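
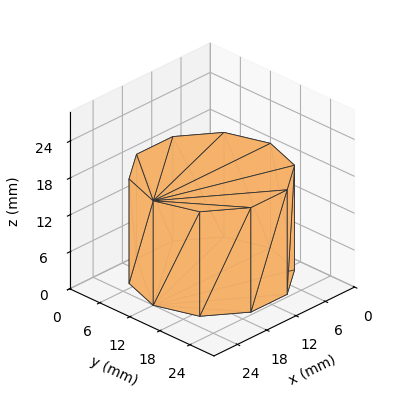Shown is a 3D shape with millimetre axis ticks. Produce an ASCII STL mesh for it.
Reading the render: the shape is a regular 10-sided prism (a cylinder approximated with 10 flat sides), circumscribed radius ≈ 12 mm, height ≈ 17 mm (dimensions read to the nearest mm from the axis ticks). For the STL, each face is triangulated and given an outward normal.

solid part
  facet normal 0.0000 0.0000 -1.0000
    outer loop
      vertex 15.708 23.413 0.000
      vertex 21.708 19.053 0.000
      vertex 24.000 12.000 0.000
    endloop
  endfacet
  facet normal 0.0000 0.0000 -1.0000
    outer loop
      vertex 8.292 23.413 0.000
      vertex 15.708 23.413 0.000
      vertex 24.000 12.000 0.000
    endloop
  endfacet
  facet normal 0.0000 0.0000 -1.0000
    outer loop
      vertex 2.292 19.053 0.000
      vertex 8.292 23.413 0.000
      vertex 24.000 12.000 0.000
    endloop
  endfacet
  facet normal 0.0000 0.0000 -1.0000
    outer loop
      vertex 0.000 12.000 0.000
      vertex 2.292 19.053 0.000
      vertex 24.000 12.000 0.000
    endloop
  endfacet
  facet normal 0.0000 0.0000 -1.0000
    outer loop
      vertex 2.292 4.947 0.000
      vertex 0.000 12.000 0.000
      vertex 24.000 12.000 0.000
    endloop
  endfacet
  facet normal 0.0000 0.0000 -1.0000
    outer loop
      vertex 8.292 0.587 0.000
      vertex 2.292 4.947 0.000
      vertex 24.000 12.000 0.000
    endloop
  endfacet
  facet normal 0.0000 0.0000 -1.0000
    outer loop
      vertex 15.708 0.587 0.000
      vertex 8.292 0.587 0.000
      vertex 24.000 12.000 0.000
    endloop
  endfacet
  facet normal 0.0000 0.0000 -1.0000
    outer loop
      vertex 21.708 4.947 0.000
      vertex 15.708 0.587 0.000
      vertex 24.000 12.000 0.000
    endloop
  endfacet
  facet normal 0.0000 0.0000 1.0000
    outer loop
      vertex 24.000 12.000 17.000
      vertex 21.708 19.053 17.000
      vertex 15.708 23.413 17.000
    endloop
  endfacet
  facet normal 0.0000 0.0000 1.0000
    outer loop
      vertex 24.000 12.000 17.000
      vertex 15.708 23.413 17.000
      vertex 8.292 23.413 17.000
    endloop
  endfacet
  facet normal 0.0000 0.0000 1.0000
    outer loop
      vertex 24.000 12.000 17.000
      vertex 8.292 23.413 17.000
      vertex 2.292 19.053 17.000
    endloop
  endfacet
  facet normal 0.0000 0.0000 1.0000
    outer loop
      vertex 24.000 12.000 17.000
      vertex 2.292 19.053 17.000
      vertex 0.000 12.000 17.000
    endloop
  endfacet
  facet normal 0.0000 0.0000 1.0000
    outer loop
      vertex 24.000 12.000 17.000
      vertex 0.000 12.000 17.000
      vertex 2.292 4.947 17.000
    endloop
  endfacet
  facet normal 0.0000 0.0000 1.0000
    outer loop
      vertex 24.000 12.000 17.000
      vertex 2.292 4.947 17.000
      vertex 8.292 0.587 17.000
    endloop
  endfacet
  facet normal 0.0000 0.0000 1.0000
    outer loop
      vertex 24.000 12.000 17.000
      vertex 8.292 0.587 17.000
      vertex 15.708 0.587 17.000
    endloop
  endfacet
  facet normal 0.0000 0.0000 1.0000
    outer loop
      vertex 24.000 12.000 17.000
      vertex 15.708 0.587 17.000
      vertex 21.708 4.947 17.000
    endloop
  endfacet
  facet normal 0.9510 0.3091 0.0000
    outer loop
      vertex 24.000 12.000 0.000
      vertex 21.708 19.053 0.000
      vertex 21.708 19.053 17.000
    endloop
  endfacet
  facet normal 0.9510 0.3091 0.0000
    outer loop
      vertex 24.000 12.000 0.000
      vertex 21.708 19.053 17.000
      vertex 24.000 12.000 17.000
    endloop
  endfacet
  facet normal 0.5879 0.8090 0.0000
    outer loop
      vertex 21.708 19.053 0.000
      vertex 15.708 23.413 0.000
      vertex 15.708 23.413 17.000
    endloop
  endfacet
  facet normal 0.5879 0.8090 0.0000
    outer loop
      vertex 21.708 19.053 0.000
      vertex 15.708 23.413 17.000
      vertex 21.708 19.053 17.000
    endloop
  endfacet
  facet normal 0.0000 1.0000 0.0000
    outer loop
      vertex 15.708 23.413 0.000
      vertex 8.292 23.413 0.000
      vertex 8.292 23.413 17.000
    endloop
  endfacet
  facet normal 0.0000 1.0000 0.0000
    outer loop
      vertex 15.708 23.413 0.000
      vertex 8.292 23.413 17.000
      vertex 15.708 23.413 17.000
    endloop
  endfacet
  facet normal -0.5879 0.8090 0.0000
    outer loop
      vertex 8.292 23.413 0.000
      vertex 2.292 19.053 0.000
      vertex 2.292 19.053 17.000
    endloop
  endfacet
  facet normal -0.5879 0.8090 0.0000
    outer loop
      vertex 8.292 23.413 0.000
      vertex 2.292 19.053 17.000
      vertex 8.292 23.413 17.000
    endloop
  endfacet
  facet normal -0.9510 0.3091 0.0000
    outer loop
      vertex 2.292 19.053 0.000
      vertex 0.000 12.000 0.000
      vertex 0.000 12.000 17.000
    endloop
  endfacet
  facet normal -0.9510 0.3091 0.0000
    outer loop
      vertex 2.292 19.053 0.000
      vertex 0.000 12.000 17.000
      vertex 2.292 19.053 17.000
    endloop
  endfacet
  facet normal -0.9510 -0.3091 0.0000
    outer loop
      vertex 0.000 12.000 0.000
      vertex 2.292 4.947 0.000
      vertex 2.292 4.947 17.000
    endloop
  endfacet
  facet normal -0.9510 -0.3091 0.0000
    outer loop
      vertex 0.000 12.000 0.000
      vertex 2.292 4.947 17.000
      vertex 0.000 12.000 17.000
    endloop
  endfacet
  facet normal -0.5879 -0.8090 0.0000
    outer loop
      vertex 2.292 4.947 0.000
      vertex 8.292 0.587 0.000
      vertex 8.292 0.587 17.000
    endloop
  endfacet
  facet normal -0.5879 -0.8090 0.0000
    outer loop
      vertex 2.292 4.947 0.000
      vertex 8.292 0.587 17.000
      vertex 2.292 4.947 17.000
    endloop
  endfacet
  facet normal 0.0000 -1.0000 0.0000
    outer loop
      vertex 8.292 0.587 0.000
      vertex 15.708 0.587 0.000
      vertex 15.708 0.587 17.000
    endloop
  endfacet
  facet normal 0.0000 -1.0000 0.0000
    outer loop
      vertex 8.292 0.587 0.000
      vertex 15.708 0.587 17.000
      vertex 8.292 0.587 17.000
    endloop
  endfacet
  facet normal 0.5879 -0.8090 0.0000
    outer loop
      vertex 15.708 0.587 0.000
      vertex 21.708 4.947 0.000
      vertex 21.708 4.947 17.000
    endloop
  endfacet
  facet normal 0.5879 -0.8090 0.0000
    outer loop
      vertex 15.708 0.587 0.000
      vertex 21.708 4.947 17.000
      vertex 15.708 0.587 17.000
    endloop
  endfacet
  facet normal 0.9510 -0.3091 0.0000
    outer loop
      vertex 21.708 4.947 0.000
      vertex 24.000 12.000 0.000
      vertex 24.000 12.000 17.000
    endloop
  endfacet
  facet normal 0.9510 -0.3091 0.0000
    outer loop
      vertex 21.708 4.947 0.000
      vertex 24.000 12.000 17.000
      vertex 21.708 4.947 17.000
    endloop
  endfacet
endsolid part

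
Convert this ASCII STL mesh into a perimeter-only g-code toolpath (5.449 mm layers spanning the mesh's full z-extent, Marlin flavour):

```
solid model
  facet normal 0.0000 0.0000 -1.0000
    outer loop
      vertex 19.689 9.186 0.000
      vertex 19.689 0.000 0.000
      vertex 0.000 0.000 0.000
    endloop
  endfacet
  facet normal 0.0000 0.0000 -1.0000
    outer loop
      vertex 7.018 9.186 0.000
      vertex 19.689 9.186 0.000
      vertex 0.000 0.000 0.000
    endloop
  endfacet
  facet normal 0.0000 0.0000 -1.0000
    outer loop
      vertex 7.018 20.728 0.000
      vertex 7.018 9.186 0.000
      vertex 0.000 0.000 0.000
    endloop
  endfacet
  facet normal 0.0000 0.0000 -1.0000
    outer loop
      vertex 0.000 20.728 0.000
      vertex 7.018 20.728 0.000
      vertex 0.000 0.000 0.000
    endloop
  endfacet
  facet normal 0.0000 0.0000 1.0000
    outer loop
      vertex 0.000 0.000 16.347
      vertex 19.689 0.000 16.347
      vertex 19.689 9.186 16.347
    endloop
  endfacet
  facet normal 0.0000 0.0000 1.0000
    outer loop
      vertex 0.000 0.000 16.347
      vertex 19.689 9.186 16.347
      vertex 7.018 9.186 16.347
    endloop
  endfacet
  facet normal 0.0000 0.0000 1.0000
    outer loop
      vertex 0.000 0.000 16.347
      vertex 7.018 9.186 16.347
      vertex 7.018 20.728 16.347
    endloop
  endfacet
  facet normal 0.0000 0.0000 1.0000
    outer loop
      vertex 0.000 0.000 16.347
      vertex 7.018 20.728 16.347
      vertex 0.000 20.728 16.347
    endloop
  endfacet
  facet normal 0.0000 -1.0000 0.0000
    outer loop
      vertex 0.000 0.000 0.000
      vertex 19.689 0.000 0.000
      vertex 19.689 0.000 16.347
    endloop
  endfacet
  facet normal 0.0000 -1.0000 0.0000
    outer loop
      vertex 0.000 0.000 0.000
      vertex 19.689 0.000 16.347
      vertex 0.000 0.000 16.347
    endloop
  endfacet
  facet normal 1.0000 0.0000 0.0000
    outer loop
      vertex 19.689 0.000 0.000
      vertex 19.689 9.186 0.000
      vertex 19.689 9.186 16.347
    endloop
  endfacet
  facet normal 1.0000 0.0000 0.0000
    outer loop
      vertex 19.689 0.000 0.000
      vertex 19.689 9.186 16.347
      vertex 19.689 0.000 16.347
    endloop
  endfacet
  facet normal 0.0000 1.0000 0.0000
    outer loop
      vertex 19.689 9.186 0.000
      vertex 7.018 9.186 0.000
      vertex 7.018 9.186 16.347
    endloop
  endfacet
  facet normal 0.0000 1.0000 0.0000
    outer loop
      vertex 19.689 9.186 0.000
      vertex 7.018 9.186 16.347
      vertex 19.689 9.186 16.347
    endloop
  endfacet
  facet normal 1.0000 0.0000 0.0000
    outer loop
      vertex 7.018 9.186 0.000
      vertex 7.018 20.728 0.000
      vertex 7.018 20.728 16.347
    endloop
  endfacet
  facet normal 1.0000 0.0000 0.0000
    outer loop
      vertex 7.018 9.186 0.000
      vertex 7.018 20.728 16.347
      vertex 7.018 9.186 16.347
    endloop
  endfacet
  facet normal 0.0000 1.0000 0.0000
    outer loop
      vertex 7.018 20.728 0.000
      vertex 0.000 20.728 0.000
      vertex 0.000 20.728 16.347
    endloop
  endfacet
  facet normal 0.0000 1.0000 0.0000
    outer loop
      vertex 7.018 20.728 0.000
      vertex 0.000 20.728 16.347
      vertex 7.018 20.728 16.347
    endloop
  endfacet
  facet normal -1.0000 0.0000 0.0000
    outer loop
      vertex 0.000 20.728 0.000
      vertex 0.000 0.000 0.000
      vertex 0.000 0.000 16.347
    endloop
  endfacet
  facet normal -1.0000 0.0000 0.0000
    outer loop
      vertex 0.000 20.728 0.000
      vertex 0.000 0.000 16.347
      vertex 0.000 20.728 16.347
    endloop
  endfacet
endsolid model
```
; perimeter-only toolpath
G21 ; units = mm
G90 ; absolute positioning
G28 ; home
; layer 1
G0 Z5.449
G0 X0.000 Y0.000
G1 X19.689 Y0.000
G1 X19.689 Y9.186
G1 X7.018 Y9.186
G1 X7.018 Y20.728
G1 X0.000 Y20.728
G1 X0.000 Y0.000
; layer 2
G0 Z10.898
G0 X0.000 Y0.000
G1 X19.689 Y0.000
G1 X19.689 Y9.186
G1 X7.018 Y9.186
G1 X7.018 Y20.728
G1 X0.000 Y20.728
G1 X0.000 Y0.000
; layer 3
G0 Z16.347
G0 X0.000 Y0.000
G1 X19.689 Y0.000
G1 X19.689 Y9.186
G1 X7.018 Y9.186
G1 X7.018 Y20.728
G1 X0.000 Y20.728
G1 X0.000 Y0.000
M2 ; end

The solid is an L-shaped prism: outer 19.7 × 20.7 mm, arm thicknesses ≈ 9.19 mm (horizontal) and 7.02 mm (vertical), extruded 16.3 mm in z. Slicing at Δz = 5.449 mm — 3 equal slices spanning the solid's height, so layer i sits at z = i·h/3 — gives 3 non-empty perimeters. Each is a 6-segment closed polygon; G0 lifts to the layer z and rapids to the start vertex, then G1 traces the edges.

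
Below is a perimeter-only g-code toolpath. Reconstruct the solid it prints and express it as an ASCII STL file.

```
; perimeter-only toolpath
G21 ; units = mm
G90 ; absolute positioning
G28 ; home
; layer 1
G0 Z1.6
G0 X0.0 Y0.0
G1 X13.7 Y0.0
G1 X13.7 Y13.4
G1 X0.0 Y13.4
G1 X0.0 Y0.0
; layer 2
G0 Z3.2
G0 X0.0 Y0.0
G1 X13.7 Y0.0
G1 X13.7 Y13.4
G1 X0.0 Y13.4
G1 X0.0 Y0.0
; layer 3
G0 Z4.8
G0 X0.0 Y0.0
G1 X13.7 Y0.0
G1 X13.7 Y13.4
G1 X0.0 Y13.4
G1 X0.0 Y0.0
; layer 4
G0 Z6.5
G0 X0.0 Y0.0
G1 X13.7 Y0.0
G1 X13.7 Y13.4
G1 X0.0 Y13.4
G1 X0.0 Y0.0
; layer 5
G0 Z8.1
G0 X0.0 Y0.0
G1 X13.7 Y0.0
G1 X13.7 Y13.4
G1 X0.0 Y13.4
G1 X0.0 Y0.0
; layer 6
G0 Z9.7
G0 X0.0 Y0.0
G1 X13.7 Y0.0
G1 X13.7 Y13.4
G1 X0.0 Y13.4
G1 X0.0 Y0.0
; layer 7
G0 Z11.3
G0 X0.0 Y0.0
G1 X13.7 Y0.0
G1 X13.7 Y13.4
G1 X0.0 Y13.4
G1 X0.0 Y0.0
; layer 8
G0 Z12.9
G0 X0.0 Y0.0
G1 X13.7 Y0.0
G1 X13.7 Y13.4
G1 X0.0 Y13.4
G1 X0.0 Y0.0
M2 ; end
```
solid part
  facet normal 0.0000 0.0000 -1.0000
    outer loop
      vertex 13.7 13.4 0.0
      vertex 13.7 0.0 0.0
      vertex 0.0 0.0 0.0
    endloop
  endfacet
  facet normal 0.0000 0.0000 -1.0000
    outer loop
      vertex 0.0 13.4 0.0
      vertex 13.7 13.4 0.0
      vertex 0.0 0.0 0.0
    endloop
  endfacet
  facet normal 0.0000 0.0000 1.0000
    outer loop
      vertex 0.0 0.0 12.9
      vertex 13.7 0.0 12.9
      vertex 13.7 13.4 12.9
    endloop
  endfacet
  facet normal 0.0000 0.0000 1.0000
    outer loop
      vertex 0.0 0.0 12.9
      vertex 13.7 13.4 12.9
      vertex 0.0 13.4 12.9
    endloop
  endfacet
  facet normal 0.0000 -1.0000 0.0000
    outer loop
      vertex 0.0 0.0 0.0
      vertex 13.7 0.0 0.0
      vertex 13.7 0.0 12.9
    endloop
  endfacet
  facet normal 0.0000 -1.0000 0.0000
    outer loop
      vertex 0.0 0.0 0.0
      vertex 13.7 0.0 12.9
      vertex 0.0 0.0 12.9
    endloop
  endfacet
  facet normal 0.0000 1.0000 0.0000
    outer loop
      vertex 13.7 13.4 12.9
      vertex 13.7 13.4 0.0
      vertex 0.0 13.4 0.0
    endloop
  endfacet
  facet normal 0.0000 1.0000 0.0000
    outer loop
      vertex 0.0 13.4 12.9
      vertex 13.7 13.4 12.9
      vertex 0.0 13.4 0.0
    endloop
  endfacet
  facet normal -1.0000 0.0000 0.0000
    outer loop
      vertex 0.0 13.4 12.9
      vertex 0.0 13.4 0.0
      vertex 0.0 0.0 0.0
    endloop
  endfacet
  facet normal -1.0000 0.0000 0.0000
    outer loop
      vertex 0.0 0.0 12.9
      vertex 0.0 13.4 12.9
      vertex 0.0 0.0 0.0
    endloop
  endfacet
  facet normal 1.0000 0.0000 0.0000
    outer loop
      vertex 13.7 0.0 0.0
      vertex 13.7 13.4 0.0
      vertex 13.7 13.4 12.9
    endloop
  endfacet
  facet normal 1.0000 0.0000 0.0000
    outer loop
      vertex 13.7 0.0 0.0
      vertex 13.7 13.4 12.9
      vertex 13.7 0.0 12.9
    endloop
  endfacet
endsolid part

The G0 Z moves step by Δz≈1.6 mm. Every layer's G1 loop is the same polygon, so the solid is a straight extrusion of it from z=0 to z≈12.9. Closing with flat bottom and top caps and triangulating gives 12 facets — a rectangular box, roughly 13.7 × 13.4 mm footprint and 12.9 mm tall.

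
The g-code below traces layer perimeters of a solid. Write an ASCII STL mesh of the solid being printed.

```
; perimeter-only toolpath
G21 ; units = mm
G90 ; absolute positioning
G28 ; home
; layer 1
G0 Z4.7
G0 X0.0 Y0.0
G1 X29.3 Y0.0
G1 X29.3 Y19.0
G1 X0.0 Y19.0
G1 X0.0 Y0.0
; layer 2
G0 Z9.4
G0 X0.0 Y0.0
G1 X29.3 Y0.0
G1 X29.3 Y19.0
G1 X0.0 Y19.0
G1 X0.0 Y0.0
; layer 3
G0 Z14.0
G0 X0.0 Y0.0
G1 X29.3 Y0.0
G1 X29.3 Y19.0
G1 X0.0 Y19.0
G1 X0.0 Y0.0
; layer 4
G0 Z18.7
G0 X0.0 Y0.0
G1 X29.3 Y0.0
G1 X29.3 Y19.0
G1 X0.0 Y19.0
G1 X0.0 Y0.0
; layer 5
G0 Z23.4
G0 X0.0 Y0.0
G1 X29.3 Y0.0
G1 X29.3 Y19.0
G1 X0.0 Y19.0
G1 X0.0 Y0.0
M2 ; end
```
solid part
  facet normal 0.0000 0.0000 -1.0000
    outer loop
      vertex 29.3 19.0 0.0
      vertex 29.3 0.0 0.0
      vertex 0.0 0.0 0.0
    endloop
  endfacet
  facet normal 0.0000 0.0000 -1.0000
    outer loop
      vertex 0.0 19.0 0.0
      vertex 29.3 19.0 0.0
      vertex 0.0 0.0 0.0
    endloop
  endfacet
  facet normal 0.0000 0.0000 1.0000
    outer loop
      vertex 0.0 0.0 23.4
      vertex 29.3 0.0 23.4
      vertex 29.3 19.0 23.4
    endloop
  endfacet
  facet normal 0.0000 0.0000 1.0000
    outer loop
      vertex 0.0 0.0 23.4
      vertex 29.3 19.0 23.4
      vertex 0.0 19.0 23.4
    endloop
  endfacet
  facet normal 0.0000 -1.0000 0.0000
    outer loop
      vertex 0.0 0.0 0.0
      vertex 29.3 0.0 0.0
      vertex 29.3 0.0 23.4
    endloop
  endfacet
  facet normal 0.0000 -1.0000 0.0000
    outer loop
      vertex 0.0 0.0 0.0
      vertex 29.3 0.0 23.4
      vertex 0.0 0.0 23.4
    endloop
  endfacet
  facet normal 0.0000 1.0000 0.0000
    outer loop
      vertex 29.3 19.0 23.4
      vertex 29.3 19.0 0.0
      vertex 0.0 19.0 0.0
    endloop
  endfacet
  facet normal 0.0000 1.0000 0.0000
    outer loop
      vertex 0.0 19.0 23.4
      vertex 29.3 19.0 23.4
      vertex 0.0 19.0 0.0
    endloop
  endfacet
  facet normal -1.0000 0.0000 0.0000
    outer loop
      vertex 0.0 19.0 23.4
      vertex 0.0 19.0 0.0
      vertex 0.0 0.0 0.0
    endloop
  endfacet
  facet normal -1.0000 0.0000 0.0000
    outer loop
      vertex 0.0 0.0 23.4
      vertex 0.0 19.0 23.4
      vertex 0.0 0.0 0.0
    endloop
  endfacet
  facet normal 1.0000 0.0000 0.0000
    outer loop
      vertex 29.3 0.0 0.0
      vertex 29.3 19.0 0.0
      vertex 29.3 19.0 23.4
    endloop
  endfacet
  facet normal 1.0000 0.0000 0.0000
    outer loop
      vertex 29.3 0.0 0.0
      vertex 29.3 19.0 23.4
      vertex 29.3 0.0 23.4
    endloop
  endfacet
endsolid part

The G0 Z moves step by Δz≈4.7 mm. Every layer's G1 loop is the same polygon, so the solid is a straight extrusion of it from z=0 to z≈23.4. Closing with flat bottom and top caps and triangulating gives 12 facets — a rectangular box, roughly 29.3 × 19 mm footprint and 23.4 mm tall.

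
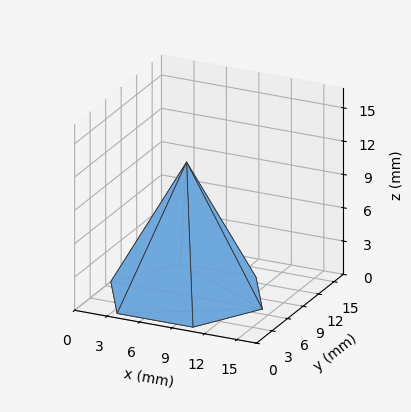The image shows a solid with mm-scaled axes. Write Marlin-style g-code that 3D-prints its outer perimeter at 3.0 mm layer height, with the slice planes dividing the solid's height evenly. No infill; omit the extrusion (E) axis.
Reading the render: the shape is a regular 6-sided pyramid, base circumscribed radius ≈ 7 mm, apex at z ≈ 12 mm (dimensions read to the nearest mm from the axis ticks). For the g-code, the solid's height is divided into equal slices at the stated Δz and each level perimeter traced with G1 moves after a G0 lift.

; perimeter-only toolpath
G21 ; units = mm
G90 ; absolute positioning
G28 ; home
; layer 1
G0 Z3.0
G0 X12.2 Y7.0
G1 X9.6 Y11.6
G1 X4.4 Y11.6
G1 X1.8 Y7.0
G1 X4.4 Y2.4
G1 X9.6 Y2.4
G1 X12.2 Y7.0
; layer 2
G0 Z6.0
G0 X10.5 Y7.0
G1 X8.8 Y10.1
G1 X5.2 Y10.1
G1 X3.5 Y7.0
G1 X5.2 Y4.0
G1 X8.8 Y4.0
G1 X10.5 Y7.0
; layer 3
G0 Z9.0
G0 X8.8 Y7.0
G1 X7.9 Y8.5
G1 X6.1 Y8.5
G1 X5.2 Y7.0
G1 X6.1 Y5.5
G1 X7.9 Y5.5
G1 X8.8 Y7.0
M2 ; end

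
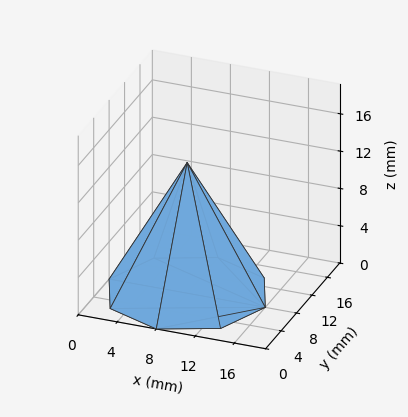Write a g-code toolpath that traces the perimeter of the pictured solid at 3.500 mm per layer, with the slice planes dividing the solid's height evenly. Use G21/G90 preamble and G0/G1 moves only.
Reading the render: the shape is a regular 8-sided pyramid, base circumscribed radius ≈ 8 mm, apex at z ≈ 14 mm (dimensions read to the nearest mm from the axis ticks). For the g-code, the solid's height is divided into equal slices at the stated Δz and each level perimeter traced with G1 moves after a G0 lift.

; perimeter-only toolpath
G21 ; units = mm
G90 ; absolute positioning
G28 ; home
; layer 1
G0 Z3.500
G0 X14.000 Y8.000
G1 X12.243 Y12.243
G1 X8.000 Y14.000
G1 X3.757 Y12.243
G1 X2.000 Y8.000
G1 X3.757 Y3.757
G1 X8.000 Y2.000
G1 X12.243 Y3.757
G1 X14.000 Y8.000
; layer 2
G0 Z7.000
G0 X12.000 Y8.000
G1 X10.829 Y10.829
G1 X8.000 Y12.000
G1 X5.171 Y10.829
G1 X4.000 Y8.000
G1 X5.171 Y5.171
G1 X8.000 Y4.000
G1 X10.829 Y5.171
G1 X12.000 Y8.000
; layer 3
G0 Z10.500
G0 X10.000 Y8.000
G1 X9.414 Y9.414
G1 X8.000 Y10.000
G1 X6.586 Y9.414
G1 X6.000 Y8.000
G1 X6.586 Y6.586
G1 X8.000 Y6.000
G1 X9.414 Y6.586
G1 X10.000 Y8.000
M2 ; end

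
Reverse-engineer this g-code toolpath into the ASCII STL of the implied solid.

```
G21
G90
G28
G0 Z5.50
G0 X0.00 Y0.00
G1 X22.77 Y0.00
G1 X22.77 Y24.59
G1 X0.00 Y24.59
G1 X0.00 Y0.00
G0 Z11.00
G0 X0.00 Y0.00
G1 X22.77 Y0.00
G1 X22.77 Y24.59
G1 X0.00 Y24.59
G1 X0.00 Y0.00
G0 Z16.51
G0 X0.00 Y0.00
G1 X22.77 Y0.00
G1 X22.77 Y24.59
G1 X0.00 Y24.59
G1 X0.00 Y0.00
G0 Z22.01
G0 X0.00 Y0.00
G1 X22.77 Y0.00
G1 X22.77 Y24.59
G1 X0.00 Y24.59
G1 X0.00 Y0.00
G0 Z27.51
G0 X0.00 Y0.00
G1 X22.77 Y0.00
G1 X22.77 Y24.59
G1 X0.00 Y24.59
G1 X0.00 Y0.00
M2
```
solid part
  facet normal 0.0000 0.0000 -1.0000
    outer loop
      vertex 22.77 24.59 0.00
      vertex 22.77 0.00 0.00
      vertex 0.00 0.00 0.00
    endloop
  endfacet
  facet normal 0.0000 0.0000 -1.0000
    outer loop
      vertex 0.00 24.59 0.00
      vertex 22.77 24.59 0.00
      vertex 0.00 0.00 0.00
    endloop
  endfacet
  facet normal 0.0000 0.0000 1.0000
    outer loop
      vertex 0.00 0.00 27.51
      vertex 22.77 0.00 27.51
      vertex 22.77 24.59 27.51
    endloop
  endfacet
  facet normal 0.0000 0.0000 1.0000
    outer loop
      vertex 0.00 0.00 27.51
      vertex 22.77 24.59 27.51
      vertex 0.00 24.59 27.51
    endloop
  endfacet
  facet normal 0.0000 -1.0000 0.0000
    outer loop
      vertex 0.00 0.00 0.00
      vertex 22.77 0.00 0.00
      vertex 22.77 0.00 27.51
    endloop
  endfacet
  facet normal 0.0000 -1.0000 0.0000
    outer loop
      vertex 0.00 0.00 0.00
      vertex 22.77 0.00 27.51
      vertex 0.00 0.00 27.51
    endloop
  endfacet
  facet normal 0.0000 1.0000 0.0000
    outer loop
      vertex 22.77 24.59 27.51
      vertex 22.77 24.59 0.00
      vertex 0.00 24.59 0.00
    endloop
  endfacet
  facet normal 0.0000 1.0000 0.0000
    outer loop
      vertex 0.00 24.59 27.51
      vertex 22.77 24.59 27.51
      vertex 0.00 24.59 0.00
    endloop
  endfacet
  facet normal -1.0000 0.0000 0.0000
    outer loop
      vertex 0.00 24.59 27.51
      vertex 0.00 24.59 0.00
      vertex 0.00 0.00 0.00
    endloop
  endfacet
  facet normal -1.0000 0.0000 0.0000
    outer loop
      vertex 0.00 0.00 27.51
      vertex 0.00 24.59 27.51
      vertex 0.00 0.00 0.00
    endloop
  endfacet
  facet normal 1.0000 0.0000 0.0000
    outer loop
      vertex 22.77 0.00 0.00
      vertex 22.77 24.59 0.00
      vertex 22.77 24.59 27.51
    endloop
  endfacet
  facet normal 1.0000 0.0000 0.0000
    outer loop
      vertex 22.77 0.00 0.00
      vertex 22.77 24.59 27.51
      vertex 22.77 0.00 27.51
    endloop
  endfacet
endsolid part

The G0 Z moves step by Δz≈5.50 mm. Every layer's G1 loop is the same polygon, so the solid is a straight extrusion of it from z=0 to z≈27.5. Closing with flat bottom and top caps and triangulating gives 12 facets — a rectangular box, roughly 22.8 × 24.6 mm footprint and 27.5 mm tall.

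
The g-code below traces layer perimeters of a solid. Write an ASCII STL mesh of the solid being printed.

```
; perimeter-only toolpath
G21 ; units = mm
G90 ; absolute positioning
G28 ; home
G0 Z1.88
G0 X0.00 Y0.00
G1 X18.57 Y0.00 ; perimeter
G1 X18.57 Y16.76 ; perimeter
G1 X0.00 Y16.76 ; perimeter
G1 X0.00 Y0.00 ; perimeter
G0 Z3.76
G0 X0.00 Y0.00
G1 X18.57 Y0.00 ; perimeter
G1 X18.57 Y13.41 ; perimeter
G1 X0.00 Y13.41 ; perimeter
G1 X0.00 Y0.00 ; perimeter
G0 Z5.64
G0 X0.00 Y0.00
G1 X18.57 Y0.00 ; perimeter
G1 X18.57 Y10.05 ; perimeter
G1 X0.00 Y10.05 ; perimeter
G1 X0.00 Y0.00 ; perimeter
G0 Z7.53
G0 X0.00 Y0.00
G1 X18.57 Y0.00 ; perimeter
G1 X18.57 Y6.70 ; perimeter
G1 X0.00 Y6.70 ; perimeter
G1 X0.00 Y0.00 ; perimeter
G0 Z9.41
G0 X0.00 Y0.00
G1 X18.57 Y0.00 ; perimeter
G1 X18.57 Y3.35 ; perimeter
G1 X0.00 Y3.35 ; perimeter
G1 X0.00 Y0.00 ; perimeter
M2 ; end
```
solid part
  facet normal 0.0000 0.0000 -1.0000
    outer loop
      vertex 18.57 20.11 0.00
      vertex 18.57 0.00 0.00
      vertex 0.00 0.00 0.00
    endloop
  endfacet
  facet normal 0.0000 0.0000 -1.0000
    outer loop
      vertex 0.00 20.11 0.00
      vertex 18.57 20.11 0.00
      vertex 0.00 0.00 0.00
    endloop
  endfacet
  facet normal 0.0000 -1.0000 0.0000
    outer loop
      vertex 0.00 0.00 0.00
      vertex 18.57 0.00 0.00
      vertex 18.57 0.00 11.29
    endloop
  endfacet
  facet normal 0.0000 -1.0000 0.0000
    outer loop
      vertex 0.00 0.00 0.00
      vertex 18.57 0.00 11.29
      vertex 0.00 0.00 11.29
    endloop
  endfacet
  facet normal 0.0000 0.4895 0.8720
    outer loop
      vertex 0.00 0.00 11.29
      vertex 18.57 0.00 11.29
      vertex 18.57 20.11 0.00
    endloop
  endfacet
  facet normal 0.0000 0.4895 0.8720
    outer loop
      vertex 0.00 0.00 11.29
      vertex 18.57 20.11 0.00
      vertex 0.00 20.11 0.00
    endloop
  endfacet
  facet normal -1.0000 0.0000 0.0000
    outer loop
      vertex 0.00 0.00 11.29
      vertex 0.00 20.11 0.00
      vertex 0.00 0.00 0.00
    endloop
  endfacet
  facet normal 1.0000 0.0000 0.0000
    outer loop
      vertex 18.57 0.00 0.00
      vertex 18.57 20.11 0.00
      vertex 18.57 0.00 11.29
    endloop
  endfacet
endsolid part

The G0 Z moves step by Δz≈1.88 mm. The G1 loops shrink linearly with z, so the solid tapers from its base footprint up to z≈11.3. Closing with a flat bottom cap and the tapered top and triangulating gives 8 facets — a wedge (ramp): 18.6 × 20.1 mm base, rising to 11.3 mm along the y=0 edge and sloping linearly to z=0 at y=20.1.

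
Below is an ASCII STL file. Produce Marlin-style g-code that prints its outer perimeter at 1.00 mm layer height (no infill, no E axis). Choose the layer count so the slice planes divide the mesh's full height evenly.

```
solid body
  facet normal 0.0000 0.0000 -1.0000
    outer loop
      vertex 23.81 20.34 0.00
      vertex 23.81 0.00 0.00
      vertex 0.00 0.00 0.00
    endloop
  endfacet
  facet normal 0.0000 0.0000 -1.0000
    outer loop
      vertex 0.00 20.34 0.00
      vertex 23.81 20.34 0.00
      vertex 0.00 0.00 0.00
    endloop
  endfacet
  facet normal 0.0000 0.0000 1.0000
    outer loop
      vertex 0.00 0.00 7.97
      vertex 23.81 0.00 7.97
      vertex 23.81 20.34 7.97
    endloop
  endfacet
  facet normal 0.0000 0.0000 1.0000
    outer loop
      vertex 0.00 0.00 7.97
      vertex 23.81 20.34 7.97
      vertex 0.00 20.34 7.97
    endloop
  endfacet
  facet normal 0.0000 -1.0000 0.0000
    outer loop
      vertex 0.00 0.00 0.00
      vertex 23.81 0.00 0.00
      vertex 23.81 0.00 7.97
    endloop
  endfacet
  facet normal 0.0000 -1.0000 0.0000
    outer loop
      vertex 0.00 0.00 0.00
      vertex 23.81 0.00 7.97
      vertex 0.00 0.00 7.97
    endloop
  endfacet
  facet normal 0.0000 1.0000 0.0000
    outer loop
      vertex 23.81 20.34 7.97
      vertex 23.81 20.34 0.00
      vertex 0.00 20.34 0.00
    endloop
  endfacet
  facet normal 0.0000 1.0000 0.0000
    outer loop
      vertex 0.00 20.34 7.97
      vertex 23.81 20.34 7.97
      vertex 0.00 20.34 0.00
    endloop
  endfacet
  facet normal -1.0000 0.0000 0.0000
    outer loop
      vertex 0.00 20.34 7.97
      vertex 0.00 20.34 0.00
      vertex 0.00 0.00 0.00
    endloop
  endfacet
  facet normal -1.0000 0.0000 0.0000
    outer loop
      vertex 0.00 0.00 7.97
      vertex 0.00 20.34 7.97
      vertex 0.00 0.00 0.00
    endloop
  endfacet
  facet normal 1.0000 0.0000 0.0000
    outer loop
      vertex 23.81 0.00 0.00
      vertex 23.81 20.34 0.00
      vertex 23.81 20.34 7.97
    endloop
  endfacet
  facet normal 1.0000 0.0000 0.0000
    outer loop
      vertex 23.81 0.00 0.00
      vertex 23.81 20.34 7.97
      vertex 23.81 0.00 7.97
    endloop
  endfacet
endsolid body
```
; perimeter-only toolpath
G21 ; units = mm
G90 ; absolute positioning
G28 ; home
; layer 1
G0 Z1.00
G0 X0.00 Y0.00
G1 X23.81 Y0.00
G1 X23.81 Y20.34
G1 X0.00 Y20.34
G1 X0.00 Y0.00
; layer 2
G0 Z1.99
G0 X0.00 Y0.00
G1 X23.81 Y0.00
G1 X23.81 Y20.34
G1 X0.00 Y20.34
G1 X0.00 Y0.00
; layer 3
G0 Z2.99
G0 X0.00 Y0.00
G1 X23.81 Y0.00
G1 X23.81 Y20.34
G1 X0.00 Y20.34
G1 X0.00 Y0.00
; layer 4
G0 Z3.98
G0 X0.00 Y0.00
G1 X23.81 Y0.00
G1 X23.81 Y20.34
G1 X0.00 Y20.34
G1 X0.00 Y0.00
; layer 5
G0 Z4.98
G0 X0.00 Y0.00
G1 X23.81 Y0.00
G1 X23.81 Y20.34
G1 X0.00 Y20.34
G1 X0.00 Y0.00
; layer 6
G0 Z5.98
G0 X0.00 Y0.00
G1 X23.81 Y0.00
G1 X23.81 Y20.34
G1 X0.00 Y20.34
G1 X0.00 Y0.00
; layer 7
G0 Z6.97
G0 X0.00 Y0.00
G1 X23.81 Y0.00
G1 X23.81 Y20.34
G1 X0.00 Y20.34
G1 X0.00 Y0.00
; layer 8
G0 Z7.97
G0 X0.00 Y0.00
G1 X23.81 Y0.00
G1 X23.81 Y20.34
G1 X0.00 Y20.34
G1 X0.00 Y0.00
M2 ; end

The solid is a rectangular box, roughly 23.8 × 20.3 mm footprint and 7.97 mm tall. Slicing at Δz = 1.00 mm — 8 equal slices spanning the solid's height, so layer i sits at z = i·h/8 — gives 8 non-empty perimeters. Each is a 4-segment closed polygon; G0 lifts to the layer z and rapids to the start vertex, then G1 traces the edges.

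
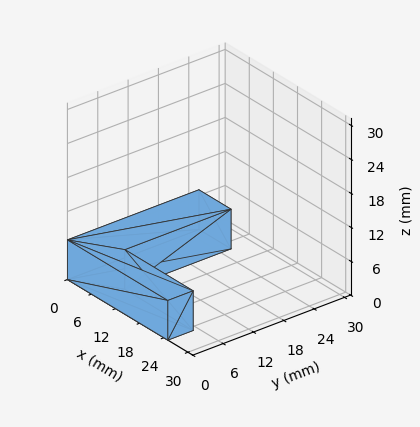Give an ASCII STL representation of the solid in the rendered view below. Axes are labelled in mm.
Reading the render: the shape is an L-shaped prism: outer 25 × 26 mm, arm thicknesses ≈ 5 mm (horizontal) and 8 mm (vertical), extruded 7 mm in z (dimensions read to the nearest mm from the axis ticks). For the STL, each face is triangulated and given an outward normal.

solid part
  facet normal 0.0000 0.0000 -1.0000
    outer loop
      vertex 25.0 5.0 0.0
      vertex 25.0 0.0 0.0
      vertex 0.0 0.0 0.0
    endloop
  endfacet
  facet normal 0.0000 0.0000 -1.0000
    outer loop
      vertex 8.0 5.0 0.0
      vertex 25.0 5.0 0.0
      vertex 0.0 0.0 0.0
    endloop
  endfacet
  facet normal 0.0000 0.0000 -1.0000
    outer loop
      vertex 8.0 26.0 0.0
      vertex 8.0 5.0 0.0
      vertex 0.0 0.0 0.0
    endloop
  endfacet
  facet normal 0.0000 0.0000 -1.0000
    outer loop
      vertex 0.0 26.0 0.0
      vertex 8.0 26.0 0.0
      vertex 0.0 0.0 0.0
    endloop
  endfacet
  facet normal 0.0000 0.0000 1.0000
    outer loop
      vertex 0.0 0.0 7.0
      vertex 25.0 0.0 7.0
      vertex 25.0 5.0 7.0
    endloop
  endfacet
  facet normal 0.0000 0.0000 1.0000
    outer loop
      vertex 0.0 0.0 7.0
      vertex 25.0 5.0 7.0
      vertex 8.0 5.0 7.0
    endloop
  endfacet
  facet normal 0.0000 0.0000 1.0000
    outer loop
      vertex 0.0 0.0 7.0
      vertex 8.0 5.0 7.0
      vertex 8.0 26.0 7.0
    endloop
  endfacet
  facet normal 0.0000 0.0000 1.0000
    outer loop
      vertex 0.0 0.0 7.0
      vertex 8.0 26.0 7.0
      vertex 0.0 26.0 7.0
    endloop
  endfacet
  facet normal 0.0000 -1.0000 0.0000
    outer loop
      vertex 0.0 0.0 0.0
      vertex 25.0 0.0 0.0
      vertex 25.0 0.0 7.0
    endloop
  endfacet
  facet normal 0.0000 -1.0000 0.0000
    outer loop
      vertex 0.0 0.0 0.0
      vertex 25.0 0.0 7.0
      vertex 0.0 0.0 7.0
    endloop
  endfacet
  facet normal 1.0000 0.0000 0.0000
    outer loop
      vertex 25.0 0.0 0.0
      vertex 25.0 5.0 0.0
      vertex 25.0 5.0 7.0
    endloop
  endfacet
  facet normal 1.0000 0.0000 0.0000
    outer loop
      vertex 25.0 0.0 0.0
      vertex 25.0 5.0 7.0
      vertex 25.0 0.0 7.0
    endloop
  endfacet
  facet normal 0.0000 1.0000 0.0000
    outer loop
      vertex 25.0 5.0 0.0
      vertex 8.0 5.0 0.0
      vertex 8.0 5.0 7.0
    endloop
  endfacet
  facet normal 0.0000 1.0000 0.0000
    outer loop
      vertex 25.0 5.0 0.0
      vertex 8.0 5.0 7.0
      vertex 25.0 5.0 7.0
    endloop
  endfacet
  facet normal 1.0000 0.0000 0.0000
    outer loop
      vertex 8.0 5.0 0.0
      vertex 8.0 26.0 0.0
      vertex 8.0 26.0 7.0
    endloop
  endfacet
  facet normal 1.0000 0.0000 0.0000
    outer loop
      vertex 8.0 5.0 0.0
      vertex 8.0 26.0 7.0
      vertex 8.0 5.0 7.0
    endloop
  endfacet
  facet normal 0.0000 1.0000 0.0000
    outer loop
      vertex 8.0 26.0 0.0
      vertex 0.0 26.0 0.0
      vertex 0.0 26.0 7.0
    endloop
  endfacet
  facet normal 0.0000 1.0000 0.0000
    outer loop
      vertex 8.0 26.0 0.0
      vertex 0.0 26.0 7.0
      vertex 8.0 26.0 7.0
    endloop
  endfacet
  facet normal -1.0000 0.0000 0.0000
    outer loop
      vertex 0.0 26.0 0.0
      vertex 0.0 0.0 0.0
      vertex 0.0 0.0 7.0
    endloop
  endfacet
  facet normal -1.0000 0.0000 0.0000
    outer loop
      vertex 0.0 26.0 0.0
      vertex 0.0 0.0 7.0
      vertex 0.0 26.0 7.0
    endloop
  endfacet
endsolid part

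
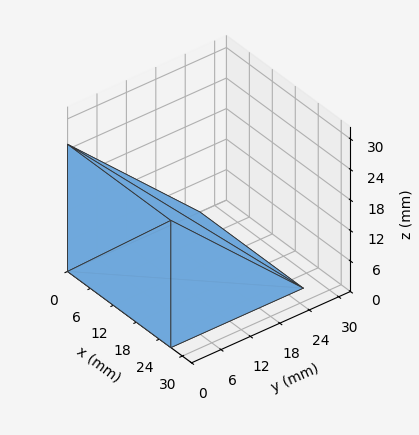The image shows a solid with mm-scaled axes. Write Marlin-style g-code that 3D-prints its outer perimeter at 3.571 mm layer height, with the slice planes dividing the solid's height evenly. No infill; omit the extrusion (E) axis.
Reading the render: the shape is a wedge (ramp): 27 × 27 mm base, rising to 25 mm along the y=0 edge and sloping linearly to z=0 at y=27 (dimensions read to the nearest mm from the axis ticks). For the g-code, the solid's height is divided into equal slices at the stated Δz and each level perimeter traced with G1 moves after a G0 lift.

; perimeter-only toolpath
G21 ; units = mm
G90 ; absolute positioning
G28 ; home
; layer 1
G0 Z3.571
G0 X0.000 Y0.000
G1 X27.000 Y0.000
G1 X27.000 Y23.143
G1 X0.000 Y23.143
G1 X0.000 Y0.000
; layer 2
G0 Z7.143
G0 X0.000 Y0.000
G1 X27.000 Y0.000
G1 X27.000 Y19.286
G1 X0.000 Y19.286
G1 X0.000 Y0.000
; layer 3
G0 Z10.714
G0 X0.000 Y0.000
G1 X27.000 Y0.000
G1 X27.000 Y15.429
G1 X0.000 Y15.429
G1 X0.000 Y0.000
; layer 4
G0 Z14.286
G0 X0.000 Y0.000
G1 X27.000 Y0.000
G1 X27.000 Y11.571
G1 X0.000 Y11.571
G1 X0.000 Y0.000
; layer 5
G0 Z17.857
G0 X0.000 Y0.000
G1 X27.000 Y0.000
G1 X27.000 Y7.714
G1 X0.000 Y7.714
G1 X0.000 Y0.000
; layer 6
G0 Z21.429
G0 X0.000 Y0.000
G1 X27.000 Y0.000
G1 X27.000 Y3.857
G1 X0.000 Y3.857
G1 X0.000 Y0.000
M2 ; end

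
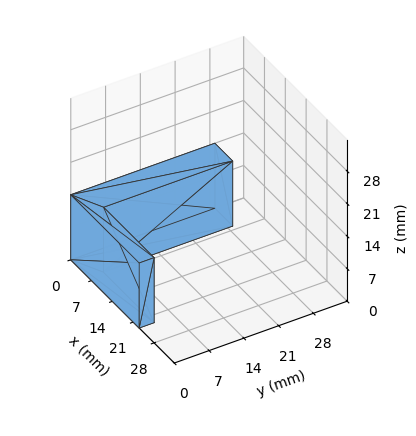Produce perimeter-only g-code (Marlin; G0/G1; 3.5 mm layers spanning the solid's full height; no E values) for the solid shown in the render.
Reading the render: the shape is an L-shaped prism: outer 23 × 29 mm, arm thicknesses ≈ 3 mm (horizontal) and 6 mm (vertical), extruded 14 mm in z (dimensions read to the nearest mm from the axis ticks). For the g-code, the solid's height is divided into equal slices at the stated Δz and each level perimeter traced with G1 moves after a G0 lift.

; perimeter-only toolpath
G21 ; units = mm
G90 ; absolute positioning
G28 ; home
; layer 1
G0 Z3.5
G0 X0.0 Y0.0
G1 X23.0 Y0.0
G1 X23.0 Y3.0
G1 X6.0 Y3.0
G1 X6.0 Y29.0
G1 X0.0 Y29.0
G1 X0.0 Y0.0
; layer 2
G0 Z7.0
G0 X0.0 Y0.0
G1 X23.0 Y0.0
G1 X23.0 Y3.0
G1 X6.0 Y3.0
G1 X6.0 Y29.0
G1 X0.0 Y29.0
G1 X0.0 Y0.0
; layer 3
G0 Z10.5
G0 X0.0 Y0.0
G1 X23.0 Y0.0
G1 X23.0 Y3.0
G1 X6.0 Y3.0
G1 X6.0 Y29.0
G1 X0.0 Y29.0
G1 X0.0 Y0.0
; layer 4
G0 Z14.0
G0 X0.0 Y0.0
G1 X23.0 Y0.0
G1 X23.0 Y3.0
G1 X6.0 Y3.0
G1 X6.0 Y29.0
G1 X0.0 Y29.0
G1 X0.0 Y0.0
M2 ; end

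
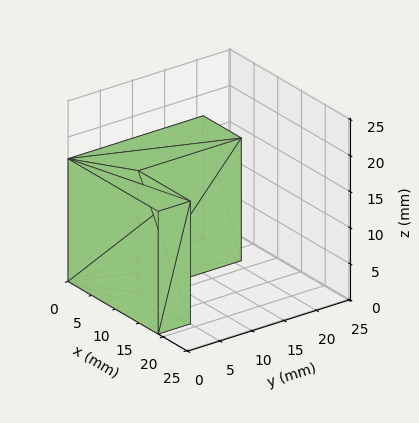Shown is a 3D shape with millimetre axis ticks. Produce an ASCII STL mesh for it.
Reading the render: the shape is an L-shaped prism: outer 19 × 21 mm, arm thicknesses ≈ 5 mm (horizontal) and 8 mm (vertical), extruded 17 mm in z (dimensions read to the nearest mm from the axis ticks). For the STL, each face is triangulated and given an outward normal.

solid part
  facet normal 0.0000 0.0000 -1.0000
    outer loop
      vertex 19.00 5.00 0.00
      vertex 19.00 0.00 0.00
      vertex 0.00 0.00 0.00
    endloop
  endfacet
  facet normal 0.0000 0.0000 -1.0000
    outer loop
      vertex 8.00 5.00 0.00
      vertex 19.00 5.00 0.00
      vertex 0.00 0.00 0.00
    endloop
  endfacet
  facet normal 0.0000 0.0000 -1.0000
    outer loop
      vertex 8.00 21.00 0.00
      vertex 8.00 5.00 0.00
      vertex 0.00 0.00 0.00
    endloop
  endfacet
  facet normal 0.0000 0.0000 -1.0000
    outer loop
      vertex 0.00 21.00 0.00
      vertex 8.00 21.00 0.00
      vertex 0.00 0.00 0.00
    endloop
  endfacet
  facet normal 0.0000 0.0000 1.0000
    outer loop
      vertex 0.00 0.00 17.00
      vertex 19.00 0.00 17.00
      vertex 19.00 5.00 17.00
    endloop
  endfacet
  facet normal 0.0000 0.0000 1.0000
    outer loop
      vertex 0.00 0.00 17.00
      vertex 19.00 5.00 17.00
      vertex 8.00 5.00 17.00
    endloop
  endfacet
  facet normal 0.0000 0.0000 1.0000
    outer loop
      vertex 0.00 0.00 17.00
      vertex 8.00 5.00 17.00
      vertex 8.00 21.00 17.00
    endloop
  endfacet
  facet normal 0.0000 0.0000 1.0000
    outer loop
      vertex 0.00 0.00 17.00
      vertex 8.00 21.00 17.00
      vertex 0.00 21.00 17.00
    endloop
  endfacet
  facet normal 0.0000 -1.0000 0.0000
    outer loop
      vertex 0.00 0.00 0.00
      vertex 19.00 0.00 0.00
      vertex 19.00 0.00 17.00
    endloop
  endfacet
  facet normal 0.0000 -1.0000 0.0000
    outer loop
      vertex 0.00 0.00 0.00
      vertex 19.00 0.00 17.00
      vertex 0.00 0.00 17.00
    endloop
  endfacet
  facet normal 1.0000 0.0000 0.0000
    outer loop
      vertex 19.00 0.00 0.00
      vertex 19.00 5.00 0.00
      vertex 19.00 5.00 17.00
    endloop
  endfacet
  facet normal 1.0000 0.0000 0.0000
    outer loop
      vertex 19.00 0.00 0.00
      vertex 19.00 5.00 17.00
      vertex 19.00 0.00 17.00
    endloop
  endfacet
  facet normal 0.0000 1.0000 0.0000
    outer loop
      vertex 19.00 5.00 0.00
      vertex 8.00 5.00 0.00
      vertex 8.00 5.00 17.00
    endloop
  endfacet
  facet normal 0.0000 1.0000 0.0000
    outer loop
      vertex 19.00 5.00 0.00
      vertex 8.00 5.00 17.00
      vertex 19.00 5.00 17.00
    endloop
  endfacet
  facet normal 1.0000 0.0000 0.0000
    outer loop
      vertex 8.00 5.00 0.00
      vertex 8.00 21.00 0.00
      vertex 8.00 21.00 17.00
    endloop
  endfacet
  facet normal 1.0000 0.0000 0.0000
    outer loop
      vertex 8.00 5.00 0.00
      vertex 8.00 21.00 17.00
      vertex 8.00 5.00 17.00
    endloop
  endfacet
  facet normal 0.0000 1.0000 0.0000
    outer loop
      vertex 8.00 21.00 0.00
      vertex 0.00 21.00 0.00
      vertex 0.00 21.00 17.00
    endloop
  endfacet
  facet normal 0.0000 1.0000 0.0000
    outer loop
      vertex 8.00 21.00 0.00
      vertex 0.00 21.00 17.00
      vertex 8.00 21.00 17.00
    endloop
  endfacet
  facet normal -1.0000 0.0000 0.0000
    outer loop
      vertex 0.00 21.00 0.00
      vertex 0.00 0.00 0.00
      vertex 0.00 0.00 17.00
    endloop
  endfacet
  facet normal -1.0000 0.0000 0.0000
    outer loop
      vertex 0.00 21.00 0.00
      vertex 0.00 0.00 17.00
      vertex 0.00 21.00 17.00
    endloop
  endfacet
endsolid part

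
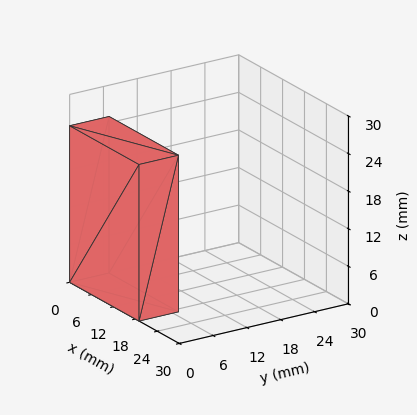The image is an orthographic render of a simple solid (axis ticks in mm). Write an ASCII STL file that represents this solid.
Reading the render: the shape is a rectangular box, roughly 19 × 7 mm footprint and 25 mm tall (dimensions read to the nearest mm from the axis ticks). For the STL, each face is triangulated and given an outward normal.

solid part
  facet normal 0.0000 0.0000 -1.0000
    outer loop
      vertex 19.00 7.00 0.00
      vertex 19.00 0.00 0.00
      vertex 0.00 0.00 0.00
    endloop
  endfacet
  facet normal 0.0000 0.0000 -1.0000
    outer loop
      vertex 0.00 7.00 0.00
      vertex 19.00 7.00 0.00
      vertex 0.00 0.00 0.00
    endloop
  endfacet
  facet normal 0.0000 0.0000 1.0000
    outer loop
      vertex 0.00 0.00 25.00
      vertex 19.00 0.00 25.00
      vertex 19.00 7.00 25.00
    endloop
  endfacet
  facet normal 0.0000 0.0000 1.0000
    outer loop
      vertex 0.00 0.00 25.00
      vertex 19.00 7.00 25.00
      vertex 0.00 7.00 25.00
    endloop
  endfacet
  facet normal 0.0000 -1.0000 0.0000
    outer loop
      vertex 0.00 0.00 0.00
      vertex 19.00 0.00 0.00
      vertex 19.00 0.00 25.00
    endloop
  endfacet
  facet normal 0.0000 -1.0000 0.0000
    outer loop
      vertex 0.00 0.00 0.00
      vertex 19.00 0.00 25.00
      vertex 0.00 0.00 25.00
    endloop
  endfacet
  facet normal 0.0000 1.0000 0.0000
    outer loop
      vertex 19.00 7.00 25.00
      vertex 19.00 7.00 0.00
      vertex 0.00 7.00 0.00
    endloop
  endfacet
  facet normal 0.0000 1.0000 0.0000
    outer loop
      vertex 0.00 7.00 25.00
      vertex 19.00 7.00 25.00
      vertex 0.00 7.00 0.00
    endloop
  endfacet
  facet normal -1.0000 0.0000 0.0000
    outer loop
      vertex 0.00 7.00 25.00
      vertex 0.00 7.00 0.00
      vertex 0.00 0.00 0.00
    endloop
  endfacet
  facet normal -1.0000 0.0000 0.0000
    outer loop
      vertex 0.00 0.00 25.00
      vertex 0.00 7.00 25.00
      vertex 0.00 0.00 0.00
    endloop
  endfacet
  facet normal 1.0000 0.0000 0.0000
    outer loop
      vertex 19.00 0.00 0.00
      vertex 19.00 7.00 0.00
      vertex 19.00 7.00 25.00
    endloop
  endfacet
  facet normal 1.0000 0.0000 0.0000
    outer loop
      vertex 19.00 0.00 0.00
      vertex 19.00 7.00 25.00
      vertex 19.00 0.00 25.00
    endloop
  endfacet
endsolid part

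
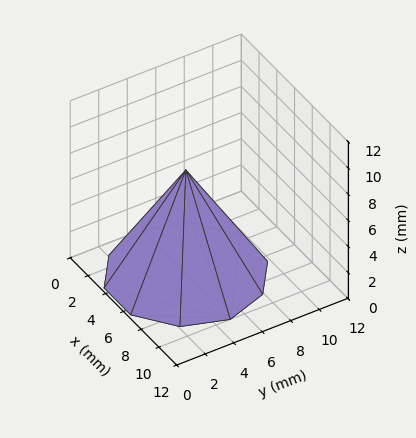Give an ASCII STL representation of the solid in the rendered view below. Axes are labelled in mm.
Reading the render: the shape is a regular 10-sided pyramid, base circumscribed radius ≈ 5 mm, apex at z ≈ 8 mm (dimensions read to the nearest mm from the axis ticks). For the STL, each face is triangulated and given an outward normal.

solid part
  facet normal 0.0000 0.0000 -1.0000
    outer loop
      vertex 6.5 9.8 0.0
      vertex 9.0 7.9 0.0
      vertex 10.0 5.0 0.0
    endloop
  endfacet
  facet normal 0.0000 0.0000 -1.0000
    outer loop
      vertex 3.5 9.8 0.0
      vertex 6.5 9.8 0.0
      vertex 10.0 5.0 0.0
    endloop
  endfacet
  facet normal 0.0000 0.0000 -1.0000
    outer loop
      vertex 1.0 7.9 0.0
      vertex 3.5 9.8 0.0
      vertex 10.0 5.0 0.0
    endloop
  endfacet
  facet normal 0.0000 0.0000 -1.0000
    outer loop
      vertex 0.0 5.0 0.0
      vertex 1.0 7.9 0.0
      vertex 10.0 5.0 0.0
    endloop
  endfacet
  facet normal 0.0000 0.0000 -1.0000
    outer loop
      vertex 1.0 2.1 0.0
      vertex 0.0 5.0 0.0
      vertex 10.0 5.0 0.0
    endloop
  endfacet
  facet normal 0.0000 0.0000 -1.0000
    outer loop
      vertex 3.5 0.2 0.0
      vertex 1.0 2.1 0.0
      vertex 10.0 5.0 0.0
    endloop
  endfacet
  facet normal 0.0000 0.0000 -1.0000
    outer loop
      vertex 6.5 0.2 0.0
      vertex 3.5 0.2 0.0
      vertex 10.0 5.0 0.0
    endloop
  endfacet
  facet normal 0.0000 0.0000 -1.0000
    outer loop
      vertex 9.0 2.1 0.0
      vertex 6.5 0.2 0.0
      vertex 10.0 5.0 0.0
    endloop
  endfacet
  facet normal 0.8139 0.2807 0.5087
    outer loop
      vertex 10.0 5.0 0.0
      vertex 9.0 7.9 0.0
      vertex 5.0 5.0 8.0
    endloop
  endfacet
  facet normal 0.5209 0.6854 0.5089
    outer loop
      vertex 9.0 7.9 0.0
      vertex 6.5 9.8 0.0
      vertex 5.0 5.0 8.0
    endloop
  endfacet
  facet normal 0.0000 0.8575 0.5145
    outer loop
      vertex 6.5 9.8 0.0
      vertex 3.5 9.8 0.0
      vertex 5.0 5.0 8.0
    endloop
  endfacet
  facet normal -0.5209 0.6854 0.5089
    outer loop
      vertex 3.5 9.8 0.0
      vertex 1.0 7.9 0.0
      vertex 5.0 5.0 8.0
    endloop
  endfacet
  facet normal -0.8139 0.2807 0.5087
    outer loop
      vertex 1.0 7.9 0.0
      vertex 0.0 5.0 0.0
      vertex 5.0 5.0 8.0
    endloop
  endfacet
  facet normal -0.8139 -0.2807 0.5087
    outer loop
      vertex 0.0 5.0 0.0
      vertex 1.0 2.1 0.0
      vertex 5.0 5.0 8.0
    endloop
  endfacet
  facet normal -0.5209 -0.6854 0.5089
    outer loop
      vertex 1.0 2.1 0.0
      vertex 3.5 0.2 0.0
      vertex 5.0 5.0 8.0
    endloop
  endfacet
  facet normal 0.0000 -0.8575 0.5145
    outer loop
      vertex 3.5 0.2 0.0
      vertex 6.5 0.2 0.0
      vertex 5.0 5.0 8.0
    endloop
  endfacet
  facet normal 0.5209 -0.6854 0.5089
    outer loop
      vertex 6.5 0.2 0.0
      vertex 9.0 2.1 0.0
      vertex 5.0 5.0 8.0
    endloop
  endfacet
  facet normal 0.8139 -0.2807 0.5087
    outer loop
      vertex 9.0 2.1 0.0
      vertex 10.0 5.0 0.0
      vertex 5.0 5.0 8.0
    endloop
  endfacet
endsolid part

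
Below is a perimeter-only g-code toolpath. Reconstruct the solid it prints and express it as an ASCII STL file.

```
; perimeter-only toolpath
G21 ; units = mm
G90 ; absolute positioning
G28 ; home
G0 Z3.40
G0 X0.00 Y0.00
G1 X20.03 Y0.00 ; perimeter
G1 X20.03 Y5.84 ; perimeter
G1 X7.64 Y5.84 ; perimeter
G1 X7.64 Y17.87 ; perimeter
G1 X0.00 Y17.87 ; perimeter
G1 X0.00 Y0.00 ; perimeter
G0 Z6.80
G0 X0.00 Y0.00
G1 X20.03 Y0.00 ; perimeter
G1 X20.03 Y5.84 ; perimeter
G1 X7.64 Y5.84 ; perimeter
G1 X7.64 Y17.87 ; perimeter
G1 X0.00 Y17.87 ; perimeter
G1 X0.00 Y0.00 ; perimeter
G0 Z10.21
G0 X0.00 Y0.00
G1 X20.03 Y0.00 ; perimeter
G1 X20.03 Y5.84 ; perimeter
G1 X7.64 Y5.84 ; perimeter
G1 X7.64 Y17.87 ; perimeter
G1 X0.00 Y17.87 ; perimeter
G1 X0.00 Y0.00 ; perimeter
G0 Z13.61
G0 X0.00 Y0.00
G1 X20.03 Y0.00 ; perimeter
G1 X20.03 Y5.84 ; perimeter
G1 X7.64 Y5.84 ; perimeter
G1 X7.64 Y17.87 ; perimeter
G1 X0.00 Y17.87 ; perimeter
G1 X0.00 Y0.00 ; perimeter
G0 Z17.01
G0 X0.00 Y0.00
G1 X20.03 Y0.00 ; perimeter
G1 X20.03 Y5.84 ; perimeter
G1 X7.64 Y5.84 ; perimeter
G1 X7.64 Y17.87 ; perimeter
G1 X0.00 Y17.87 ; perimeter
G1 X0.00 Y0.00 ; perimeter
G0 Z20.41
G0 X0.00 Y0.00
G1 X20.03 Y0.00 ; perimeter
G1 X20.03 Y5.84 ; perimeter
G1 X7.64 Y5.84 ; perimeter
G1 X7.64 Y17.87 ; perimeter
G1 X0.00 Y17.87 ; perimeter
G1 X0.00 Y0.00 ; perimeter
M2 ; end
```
solid part
  facet normal 0.0000 0.0000 -1.0000
    outer loop
      vertex 20.03 5.84 0.00
      vertex 20.03 0.00 0.00
      vertex 0.00 0.00 0.00
    endloop
  endfacet
  facet normal 0.0000 0.0000 -1.0000
    outer loop
      vertex 7.64 5.84 0.00
      vertex 20.03 5.84 0.00
      vertex 0.00 0.00 0.00
    endloop
  endfacet
  facet normal 0.0000 0.0000 -1.0000
    outer loop
      vertex 7.64 17.87 0.00
      vertex 7.64 5.84 0.00
      vertex 0.00 0.00 0.00
    endloop
  endfacet
  facet normal 0.0000 0.0000 -1.0000
    outer loop
      vertex 0.00 17.87 0.00
      vertex 7.64 17.87 0.00
      vertex 0.00 0.00 0.00
    endloop
  endfacet
  facet normal 0.0000 0.0000 1.0000
    outer loop
      vertex 0.00 0.00 20.41
      vertex 20.03 0.00 20.41
      vertex 20.03 5.84 20.41
    endloop
  endfacet
  facet normal 0.0000 0.0000 1.0000
    outer loop
      vertex 0.00 0.00 20.41
      vertex 20.03 5.84 20.41
      vertex 7.64 5.84 20.41
    endloop
  endfacet
  facet normal 0.0000 0.0000 1.0000
    outer loop
      vertex 0.00 0.00 20.41
      vertex 7.64 5.84 20.41
      vertex 7.64 17.87 20.41
    endloop
  endfacet
  facet normal 0.0000 0.0000 1.0000
    outer loop
      vertex 0.00 0.00 20.41
      vertex 7.64 17.87 20.41
      vertex 0.00 17.87 20.41
    endloop
  endfacet
  facet normal 0.0000 -1.0000 0.0000
    outer loop
      vertex 0.00 0.00 0.00
      vertex 20.03 0.00 0.00
      vertex 20.03 0.00 20.41
    endloop
  endfacet
  facet normal 0.0000 -1.0000 0.0000
    outer loop
      vertex 0.00 0.00 0.00
      vertex 20.03 0.00 20.41
      vertex 0.00 0.00 20.41
    endloop
  endfacet
  facet normal 1.0000 0.0000 0.0000
    outer loop
      vertex 20.03 0.00 0.00
      vertex 20.03 5.84 0.00
      vertex 20.03 5.84 20.41
    endloop
  endfacet
  facet normal 1.0000 0.0000 0.0000
    outer loop
      vertex 20.03 0.00 0.00
      vertex 20.03 5.84 20.41
      vertex 20.03 0.00 20.41
    endloop
  endfacet
  facet normal 0.0000 1.0000 0.0000
    outer loop
      vertex 20.03 5.84 0.00
      vertex 7.64 5.84 0.00
      vertex 7.64 5.84 20.41
    endloop
  endfacet
  facet normal 0.0000 1.0000 0.0000
    outer loop
      vertex 20.03 5.84 0.00
      vertex 7.64 5.84 20.41
      vertex 20.03 5.84 20.41
    endloop
  endfacet
  facet normal 1.0000 0.0000 0.0000
    outer loop
      vertex 7.64 5.84 0.00
      vertex 7.64 17.87 0.00
      vertex 7.64 17.87 20.41
    endloop
  endfacet
  facet normal 1.0000 0.0000 0.0000
    outer loop
      vertex 7.64 5.84 0.00
      vertex 7.64 17.87 20.41
      vertex 7.64 5.84 20.41
    endloop
  endfacet
  facet normal 0.0000 1.0000 0.0000
    outer loop
      vertex 7.64 17.87 0.00
      vertex 0.00 17.87 0.00
      vertex 0.00 17.87 20.41
    endloop
  endfacet
  facet normal 0.0000 1.0000 0.0000
    outer loop
      vertex 7.64 17.87 0.00
      vertex 0.00 17.87 20.41
      vertex 7.64 17.87 20.41
    endloop
  endfacet
  facet normal -1.0000 0.0000 0.0000
    outer loop
      vertex 0.00 17.87 0.00
      vertex 0.00 0.00 0.00
      vertex 0.00 0.00 20.41
    endloop
  endfacet
  facet normal -1.0000 0.0000 0.0000
    outer loop
      vertex 0.00 17.87 0.00
      vertex 0.00 0.00 20.41
      vertex 0.00 17.87 20.41
    endloop
  endfacet
endsolid part

The G0 Z moves step by Δz≈3.40 mm. Every layer's G1 loop is the same polygon, so the solid is a straight extrusion of it from z=0 to z≈20.4. Closing with flat bottom and top caps and triangulating gives 20 facets — an L-shaped prism: outer 20 × 17.9 mm, arm thicknesses ≈ 5.84 mm (horizontal) and 7.64 mm (vertical), extruded 20.4 mm in z.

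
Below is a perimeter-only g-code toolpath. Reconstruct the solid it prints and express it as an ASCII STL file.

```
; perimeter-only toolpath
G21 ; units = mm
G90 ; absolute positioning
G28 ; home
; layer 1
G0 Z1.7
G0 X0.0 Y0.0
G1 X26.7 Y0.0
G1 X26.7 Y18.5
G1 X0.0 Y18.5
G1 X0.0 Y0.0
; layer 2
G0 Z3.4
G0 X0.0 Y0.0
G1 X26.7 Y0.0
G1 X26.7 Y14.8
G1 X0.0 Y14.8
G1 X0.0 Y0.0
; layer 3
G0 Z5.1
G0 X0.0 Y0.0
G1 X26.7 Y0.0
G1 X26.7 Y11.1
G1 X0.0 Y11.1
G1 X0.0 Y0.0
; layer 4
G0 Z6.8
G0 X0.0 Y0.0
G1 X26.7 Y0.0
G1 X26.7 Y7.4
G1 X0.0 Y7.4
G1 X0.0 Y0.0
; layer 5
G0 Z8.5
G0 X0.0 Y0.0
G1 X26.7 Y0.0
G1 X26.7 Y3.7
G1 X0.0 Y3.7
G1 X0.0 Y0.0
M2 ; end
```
solid part
  facet normal 0.0000 0.0000 -1.0000
    outer loop
      vertex 26.7 22.2 0.0
      vertex 26.7 0.0 0.0
      vertex 0.0 0.0 0.0
    endloop
  endfacet
  facet normal 0.0000 0.0000 -1.0000
    outer loop
      vertex 0.0 22.2 0.0
      vertex 26.7 22.2 0.0
      vertex 0.0 0.0 0.0
    endloop
  endfacet
  facet normal 0.0000 -1.0000 0.0000
    outer loop
      vertex 0.0 0.0 0.0
      vertex 26.7 0.0 0.0
      vertex 26.7 0.0 10.2
    endloop
  endfacet
  facet normal 0.0000 -1.0000 0.0000
    outer loop
      vertex 0.0 0.0 0.0
      vertex 26.7 0.0 10.2
      vertex 0.0 0.0 10.2
    endloop
  endfacet
  facet normal 0.0000 0.4175 0.9087
    outer loop
      vertex 0.0 0.0 10.2
      vertex 26.7 0.0 10.2
      vertex 26.7 22.2 0.0
    endloop
  endfacet
  facet normal 0.0000 0.4175 0.9087
    outer loop
      vertex 0.0 0.0 10.2
      vertex 26.7 22.2 0.0
      vertex 0.0 22.2 0.0
    endloop
  endfacet
  facet normal -1.0000 0.0000 0.0000
    outer loop
      vertex 0.0 0.0 10.2
      vertex 0.0 22.2 0.0
      vertex 0.0 0.0 0.0
    endloop
  endfacet
  facet normal 1.0000 0.0000 0.0000
    outer loop
      vertex 26.7 0.0 0.0
      vertex 26.7 22.2 0.0
      vertex 26.7 0.0 10.2
    endloop
  endfacet
endsolid part

The G0 Z moves step by Δz≈1.7 mm. The G1 loops shrink linearly with z, so the solid tapers from its base footprint up to z≈10.2. Closing with a flat bottom cap and the tapered top and triangulating gives 8 facets — a wedge (ramp): 26.7 × 22.2 mm base, rising to 10.2 mm along the y=0 edge and sloping linearly to z=0 at y=22.2.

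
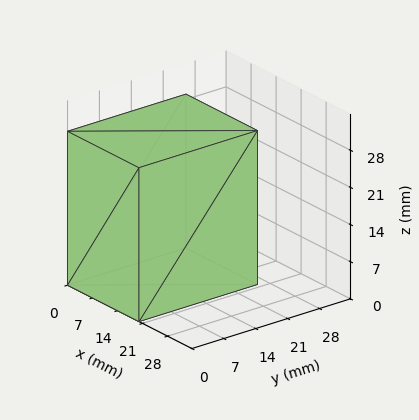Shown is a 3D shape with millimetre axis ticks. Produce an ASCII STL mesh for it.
Reading the render: the shape is a rectangular box, roughly 20 × 26 mm footprint and 29 mm tall (dimensions read to the nearest mm from the axis ticks). For the STL, each face is triangulated and given an outward normal.

solid part
  facet normal 0.0000 0.0000 -1.0000
    outer loop
      vertex 20.000 26.000 0.000
      vertex 20.000 0.000 0.000
      vertex 0.000 0.000 0.000
    endloop
  endfacet
  facet normal 0.0000 0.0000 -1.0000
    outer loop
      vertex 0.000 26.000 0.000
      vertex 20.000 26.000 0.000
      vertex 0.000 0.000 0.000
    endloop
  endfacet
  facet normal 0.0000 0.0000 1.0000
    outer loop
      vertex 0.000 0.000 29.000
      vertex 20.000 0.000 29.000
      vertex 20.000 26.000 29.000
    endloop
  endfacet
  facet normal 0.0000 0.0000 1.0000
    outer loop
      vertex 0.000 0.000 29.000
      vertex 20.000 26.000 29.000
      vertex 0.000 26.000 29.000
    endloop
  endfacet
  facet normal 0.0000 -1.0000 0.0000
    outer loop
      vertex 0.000 0.000 0.000
      vertex 20.000 0.000 0.000
      vertex 20.000 0.000 29.000
    endloop
  endfacet
  facet normal 0.0000 -1.0000 0.0000
    outer loop
      vertex 0.000 0.000 0.000
      vertex 20.000 0.000 29.000
      vertex 0.000 0.000 29.000
    endloop
  endfacet
  facet normal 0.0000 1.0000 0.0000
    outer loop
      vertex 20.000 26.000 29.000
      vertex 20.000 26.000 0.000
      vertex 0.000 26.000 0.000
    endloop
  endfacet
  facet normal 0.0000 1.0000 0.0000
    outer loop
      vertex 0.000 26.000 29.000
      vertex 20.000 26.000 29.000
      vertex 0.000 26.000 0.000
    endloop
  endfacet
  facet normal -1.0000 0.0000 0.0000
    outer loop
      vertex 0.000 26.000 29.000
      vertex 0.000 26.000 0.000
      vertex 0.000 0.000 0.000
    endloop
  endfacet
  facet normal -1.0000 0.0000 0.0000
    outer loop
      vertex 0.000 0.000 29.000
      vertex 0.000 26.000 29.000
      vertex 0.000 0.000 0.000
    endloop
  endfacet
  facet normal 1.0000 0.0000 0.0000
    outer loop
      vertex 20.000 0.000 0.000
      vertex 20.000 26.000 0.000
      vertex 20.000 26.000 29.000
    endloop
  endfacet
  facet normal 1.0000 0.0000 0.0000
    outer loop
      vertex 20.000 0.000 0.000
      vertex 20.000 26.000 29.000
      vertex 20.000 0.000 29.000
    endloop
  endfacet
endsolid part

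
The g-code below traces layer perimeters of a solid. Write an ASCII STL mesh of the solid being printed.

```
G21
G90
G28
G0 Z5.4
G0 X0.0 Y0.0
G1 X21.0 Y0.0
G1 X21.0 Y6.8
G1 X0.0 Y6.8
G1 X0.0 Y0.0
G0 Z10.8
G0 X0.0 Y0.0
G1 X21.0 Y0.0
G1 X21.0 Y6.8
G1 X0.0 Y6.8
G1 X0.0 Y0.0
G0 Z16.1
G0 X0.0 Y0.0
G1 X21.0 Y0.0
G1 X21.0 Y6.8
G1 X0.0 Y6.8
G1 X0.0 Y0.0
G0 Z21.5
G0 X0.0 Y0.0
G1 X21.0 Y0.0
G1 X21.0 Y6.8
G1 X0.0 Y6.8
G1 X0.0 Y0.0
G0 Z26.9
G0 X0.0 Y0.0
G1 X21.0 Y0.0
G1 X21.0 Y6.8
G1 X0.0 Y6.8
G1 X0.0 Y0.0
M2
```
solid part
  facet normal 0.0000 0.0000 -1.0000
    outer loop
      vertex 21.0 6.8 0.0
      vertex 21.0 0.0 0.0
      vertex 0.0 0.0 0.0
    endloop
  endfacet
  facet normal 0.0000 0.0000 -1.0000
    outer loop
      vertex 0.0 6.8 0.0
      vertex 21.0 6.8 0.0
      vertex 0.0 0.0 0.0
    endloop
  endfacet
  facet normal 0.0000 0.0000 1.0000
    outer loop
      vertex 0.0 0.0 26.9
      vertex 21.0 0.0 26.9
      vertex 21.0 6.8 26.9
    endloop
  endfacet
  facet normal 0.0000 0.0000 1.0000
    outer loop
      vertex 0.0 0.0 26.9
      vertex 21.0 6.8 26.9
      vertex 0.0 6.8 26.9
    endloop
  endfacet
  facet normal 0.0000 -1.0000 0.0000
    outer loop
      vertex 0.0 0.0 0.0
      vertex 21.0 0.0 0.0
      vertex 21.0 0.0 26.9
    endloop
  endfacet
  facet normal 0.0000 -1.0000 0.0000
    outer loop
      vertex 0.0 0.0 0.0
      vertex 21.0 0.0 26.9
      vertex 0.0 0.0 26.9
    endloop
  endfacet
  facet normal 0.0000 1.0000 0.0000
    outer loop
      vertex 21.0 6.8 26.9
      vertex 21.0 6.8 0.0
      vertex 0.0 6.8 0.0
    endloop
  endfacet
  facet normal 0.0000 1.0000 0.0000
    outer loop
      vertex 0.0 6.8 26.9
      vertex 21.0 6.8 26.9
      vertex 0.0 6.8 0.0
    endloop
  endfacet
  facet normal -1.0000 0.0000 0.0000
    outer loop
      vertex 0.0 6.8 26.9
      vertex 0.0 6.8 0.0
      vertex 0.0 0.0 0.0
    endloop
  endfacet
  facet normal -1.0000 0.0000 0.0000
    outer loop
      vertex 0.0 0.0 26.9
      vertex 0.0 6.8 26.9
      vertex 0.0 0.0 0.0
    endloop
  endfacet
  facet normal 1.0000 0.0000 0.0000
    outer loop
      vertex 21.0 0.0 0.0
      vertex 21.0 6.8 0.0
      vertex 21.0 6.8 26.9
    endloop
  endfacet
  facet normal 1.0000 0.0000 0.0000
    outer loop
      vertex 21.0 0.0 0.0
      vertex 21.0 6.8 26.9
      vertex 21.0 0.0 26.9
    endloop
  endfacet
endsolid part

The G0 Z moves step by Δz≈5.4 mm. Every layer's G1 loop is the same polygon, so the solid is a straight extrusion of it from z=0 to z≈26.9. Closing with flat bottom and top caps and triangulating gives 12 facets — a rectangular box, roughly 21 × 6.8 mm footprint and 26.9 mm tall.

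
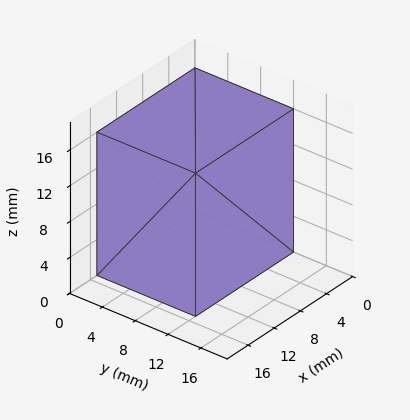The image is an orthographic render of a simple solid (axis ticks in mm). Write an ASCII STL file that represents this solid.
Reading the render: the shape is a rectangular box, roughly 15 × 12 mm footprint and 16 mm tall (dimensions read to the nearest mm from the axis ticks). For the STL, each face is triangulated and given an outward normal.

solid part
  facet normal 0.0000 0.0000 -1.0000
    outer loop
      vertex 15.00 12.00 0.00
      vertex 15.00 0.00 0.00
      vertex 0.00 0.00 0.00
    endloop
  endfacet
  facet normal 0.0000 0.0000 -1.0000
    outer loop
      vertex 0.00 12.00 0.00
      vertex 15.00 12.00 0.00
      vertex 0.00 0.00 0.00
    endloop
  endfacet
  facet normal 0.0000 0.0000 1.0000
    outer loop
      vertex 0.00 0.00 16.00
      vertex 15.00 0.00 16.00
      vertex 15.00 12.00 16.00
    endloop
  endfacet
  facet normal 0.0000 0.0000 1.0000
    outer loop
      vertex 0.00 0.00 16.00
      vertex 15.00 12.00 16.00
      vertex 0.00 12.00 16.00
    endloop
  endfacet
  facet normal 0.0000 -1.0000 0.0000
    outer loop
      vertex 0.00 0.00 0.00
      vertex 15.00 0.00 0.00
      vertex 15.00 0.00 16.00
    endloop
  endfacet
  facet normal 0.0000 -1.0000 0.0000
    outer loop
      vertex 0.00 0.00 0.00
      vertex 15.00 0.00 16.00
      vertex 0.00 0.00 16.00
    endloop
  endfacet
  facet normal 0.0000 1.0000 0.0000
    outer loop
      vertex 15.00 12.00 16.00
      vertex 15.00 12.00 0.00
      vertex 0.00 12.00 0.00
    endloop
  endfacet
  facet normal 0.0000 1.0000 0.0000
    outer loop
      vertex 0.00 12.00 16.00
      vertex 15.00 12.00 16.00
      vertex 0.00 12.00 0.00
    endloop
  endfacet
  facet normal -1.0000 0.0000 0.0000
    outer loop
      vertex 0.00 12.00 16.00
      vertex 0.00 12.00 0.00
      vertex 0.00 0.00 0.00
    endloop
  endfacet
  facet normal -1.0000 0.0000 0.0000
    outer loop
      vertex 0.00 0.00 16.00
      vertex 0.00 12.00 16.00
      vertex 0.00 0.00 0.00
    endloop
  endfacet
  facet normal 1.0000 0.0000 0.0000
    outer loop
      vertex 15.00 0.00 0.00
      vertex 15.00 12.00 0.00
      vertex 15.00 12.00 16.00
    endloop
  endfacet
  facet normal 1.0000 0.0000 0.0000
    outer loop
      vertex 15.00 0.00 0.00
      vertex 15.00 12.00 16.00
      vertex 15.00 0.00 16.00
    endloop
  endfacet
endsolid part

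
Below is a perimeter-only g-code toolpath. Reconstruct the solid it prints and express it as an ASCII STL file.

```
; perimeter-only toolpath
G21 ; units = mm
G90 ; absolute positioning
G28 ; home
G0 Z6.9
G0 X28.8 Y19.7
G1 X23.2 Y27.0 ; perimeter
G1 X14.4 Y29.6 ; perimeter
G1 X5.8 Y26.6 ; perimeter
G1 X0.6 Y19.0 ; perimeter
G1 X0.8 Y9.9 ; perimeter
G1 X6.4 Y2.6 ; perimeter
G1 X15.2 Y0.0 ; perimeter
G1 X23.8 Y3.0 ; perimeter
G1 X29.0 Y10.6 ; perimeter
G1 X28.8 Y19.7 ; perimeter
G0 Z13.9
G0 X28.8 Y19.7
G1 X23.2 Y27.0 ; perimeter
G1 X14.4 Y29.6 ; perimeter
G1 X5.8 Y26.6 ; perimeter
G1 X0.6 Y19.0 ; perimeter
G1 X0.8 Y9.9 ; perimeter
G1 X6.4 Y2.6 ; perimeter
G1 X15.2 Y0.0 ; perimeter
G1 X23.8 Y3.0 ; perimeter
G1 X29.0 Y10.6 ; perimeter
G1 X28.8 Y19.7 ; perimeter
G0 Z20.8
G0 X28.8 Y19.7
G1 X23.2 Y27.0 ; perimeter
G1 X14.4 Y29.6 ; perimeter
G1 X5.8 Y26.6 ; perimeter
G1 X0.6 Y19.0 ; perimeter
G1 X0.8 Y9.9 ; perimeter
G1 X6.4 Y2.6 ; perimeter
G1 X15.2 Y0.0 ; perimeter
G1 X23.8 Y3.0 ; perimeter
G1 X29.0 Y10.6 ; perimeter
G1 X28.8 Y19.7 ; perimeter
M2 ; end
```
solid part
  facet normal 0.0000 0.0000 -1.0000
    outer loop
      vertex 14.4 29.6 0.0
      vertex 23.2 27.0 0.0
      vertex 28.8 19.7 0.0
    endloop
  endfacet
  facet normal 0.0000 0.0000 -1.0000
    outer loop
      vertex 5.8 26.6 0.0
      vertex 14.4 29.6 0.0
      vertex 28.8 19.7 0.0
    endloop
  endfacet
  facet normal 0.0000 0.0000 -1.0000
    outer loop
      vertex 0.6 19.0 0.0
      vertex 5.8 26.6 0.0
      vertex 28.8 19.7 0.0
    endloop
  endfacet
  facet normal 0.0000 0.0000 -1.0000
    outer loop
      vertex 0.8 9.9 0.0
      vertex 0.6 19.0 0.0
      vertex 28.8 19.7 0.0
    endloop
  endfacet
  facet normal 0.0000 0.0000 -1.0000
    outer loop
      vertex 6.4 2.6 0.0
      vertex 0.8 9.9 0.0
      vertex 28.8 19.7 0.0
    endloop
  endfacet
  facet normal 0.0000 0.0000 -1.0000
    outer loop
      vertex 15.2 0.0 0.0
      vertex 6.4 2.6 0.0
      vertex 28.8 19.7 0.0
    endloop
  endfacet
  facet normal 0.0000 0.0000 -1.0000
    outer loop
      vertex 23.8 3.0 0.0
      vertex 15.2 0.0 0.0
      vertex 28.8 19.7 0.0
    endloop
  endfacet
  facet normal 0.0000 0.0000 -1.0000
    outer loop
      vertex 29.0 10.6 0.0
      vertex 23.8 3.0 0.0
      vertex 28.8 19.7 0.0
    endloop
  endfacet
  facet normal 0.0000 0.0000 1.0000
    outer loop
      vertex 28.8 19.7 20.8
      vertex 23.2 27.0 20.8
      vertex 14.4 29.6 20.8
    endloop
  endfacet
  facet normal 0.0000 0.0000 1.0000
    outer loop
      vertex 28.8 19.7 20.8
      vertex 14.4 29.6 20.8
      vertex 5.8 26.6 20.8
    endloop
  endfacet
  facet normal 0.0000 0.0000 1.0000
    outer loop
      vertex 28.8 19.7 20.8
      vertex 5.8 26.6 20.8
      vertex 0.6 19.0 20.8
    endloop
  endfacet
  facet normal 0.0000 0.0000 1.0000
    outer loop
      vertex 28.8 19.7 20.8
      vertex 0.6 19.0 20.8
      vertex 0.8 9.9 20.8
    endloop
  endfacet
  facet normal 0.0000 0.0000 1.0000
    outer loop
      vertex 28.8 19.7 20.8
      vertex 0.8 9.9 20.8
      vertex 6.4 2.6 20.8
    endloop
  endfacet
  facet normal 0.0000 0.0000 1.0000
    outer loop
      vertex 28.8 19.7 20.8
      vertex 6.4 2.6 20.8
      vertex 15.2 0.0 20.8
    endloop
  endfacet
  facet normal 0.0000 0.0000 1.0000
    outer loop
      vertex 28.8 19.7 20.8
      vertex 15.2 0.0 20.8
      vertex 23.8 3.0 20.8
    endloop
  endfacet
  facet normal 0.0000 0.0000 1.0000
    outer loop
      vertex 28.8 19.7 20.8
      vertex 23.8 3.0 20.8
      vertex 29.0 10.6 20.8
    endloop
  endfacet
  facet normal 0.7934 0.6087 0.0000
    outer loop
      vertex 28.8 19.7 0.0
      vertex 23.2 27.0 0.0
      vertex 23.2 27.0 20.8
    endloop
  endfacet
  facet normal 0.7934 0.6087 0.0000
    outer loop
      vertex 28.8 19.7 0.0
      vertex 23.2 27.0 20.8
      vertex 28.8 19.7 20.8
    endloop
  endfacet
  facet normal 0.2833 0.9590 0.0000
    outer loop
      vertex 23.2 27.0 0.0
      vertex 14.4 29.6 0.0
      vertex 14.4 29.6 20.8
    endloop
  endfacet
  facet normal 0.2833 0.9590 0.0000
    outer loop
      vertex 23.2 27.0 0.0
      vertex 14.4 29.6 20.8
      vertex 23.2 27.0 20.8
    endloop
  endfacet
  facet normal -0.3294 0.9442 0.0000
    outer loop
      vertex 14.4 29.6 0.0
      vertex 5.8 26.6 0.0
      vertex 5.8 26.6 20.8
    endloop
  endfacet
  facet normal -0.3294 0.9442 0.0000
    outer loop
      vertex 14.4 29.6 0.0
      vertex 5.8 26.6 20.8
      vertex 14.4 29.6 20.8
    endloop
  endfacet
  facet normal -0.8253 0.5647 0.0000
    outer loop
      vertex 5.8 26.6 0.0
      vertex 0.6 19.0 0.0
      vertex 0.6 19.0 20.8
    endloop
  endfacet
  facet normal -0.8253 0.5647 0.0000
    outer loop
      vertex 5.8 26.6 0.0
      vertex 0.6 19.0 20.8
      vertex 5.8 26.6 20.8
    endloop
  endfacet
  facet normal -0.9998 -0.0220 0.0000
    outer loop
      vertex 0.6 19.0 0.0
      vertex 0.8 9.9 0.0
      vertex 0.8 9.9 20.8
    endloop
  endfacet
  facet normal -0.9998 -0.0220 0.0000
    outer loop
      vertex 0.6 19.0 0.0
      vertex 0.8 9.9 20.8
      vertex 0.6 19.0 20.8
    endloop
  endfacet
  facet normal -0.7934 -0.6087 0.0000
    outer loop
      vertex 0.8 9.9 0.0
      vertex 6.4 2.6 0.0
      vertex 6.4 2.6 20.8
    endloop
  endfacet
  facet normal -0.7934 -0.6087 0.0000
    outer loop
      vertex 0.8 9.9 0.0
      vertex 6.4 2.6 20.8
      vertex 0.8 9.9 20.8
    endloop
  endfacet
  facet normal -0.2833 -0.9590 0.0000
    outer loop
      vertex 6.4 2.6 0.0
      vertex 15.2 0.0 0.0
      vertex 15.2 0.0 20.8
    endloop
  endfacet
  facet normal -0.2833 -0.9590 0.0000
    outer loop
      vertex 6.4 2.6 0.0
      vertex 15.2 0.0 20.8
      vertex 6.4 2.6 20.8
    endloop
  endfacet
  facet normal 0.3294 -0.9442 0.0000
    outer loop
      vertex 15.2 0.0 0.0
      vertex 23.8 3.0 0.0
      vertex 23.8 3.0 20.8
    endloop
  endfacet
  facet normal 0.3294 -0.9442 0.0000
    outer loop
      vertex 15.2 0.0 0.0
      vertex 23.8 3.0 20.8
      vertex 15.2 0.0 20.8
    endloop
  endfacet
  facet normal 0.8253 -0.5647 0.0000
    outer loop
      vertex 23.8 3.0 0.0
      vertex 29.0 10.6 0.0
      vertex 29.0 10.6 20.8
    endloop
  endfacet
  facet normal 0.8253 -0.5647 0.0000
    outer loop
      vertex 23.8 3.0 0.0
      vertex 29.0 10.6 20.8
      vertex 23.8 3.0 20.8
    endloop
  endfacet
  facet normal 0.9998 0.0220 0.0000
    outer loop
      vertex 29.0 10.6 0.0
      vertex 28.8 19.7 0.0
      vertex 28.8 19.7 20.8
    endloop
  endfacet
  facet normal 0.9998 0.0220 0.0000
    outer loop
      vertex 29.0 10.6 0.0
      vertex 28.8 19.7 20.8
      vertex 29.0 10.6 20.8
    endloop
  endfacet
endsolid part

The G0 Z moves step by Δz≈6.9 mm. Every layer's G1 loop is the same polygon, so the solid is a straight extrusion of it from z=0 to z≈20.8. Closing with flat bottom and top caps and triangulating gives 36 facets — a regular 10-sided prism (a cylinder approximated with 10 flat sides), circumscribed radius ≈ 14.8 mm, height ≈ 20.8 mm.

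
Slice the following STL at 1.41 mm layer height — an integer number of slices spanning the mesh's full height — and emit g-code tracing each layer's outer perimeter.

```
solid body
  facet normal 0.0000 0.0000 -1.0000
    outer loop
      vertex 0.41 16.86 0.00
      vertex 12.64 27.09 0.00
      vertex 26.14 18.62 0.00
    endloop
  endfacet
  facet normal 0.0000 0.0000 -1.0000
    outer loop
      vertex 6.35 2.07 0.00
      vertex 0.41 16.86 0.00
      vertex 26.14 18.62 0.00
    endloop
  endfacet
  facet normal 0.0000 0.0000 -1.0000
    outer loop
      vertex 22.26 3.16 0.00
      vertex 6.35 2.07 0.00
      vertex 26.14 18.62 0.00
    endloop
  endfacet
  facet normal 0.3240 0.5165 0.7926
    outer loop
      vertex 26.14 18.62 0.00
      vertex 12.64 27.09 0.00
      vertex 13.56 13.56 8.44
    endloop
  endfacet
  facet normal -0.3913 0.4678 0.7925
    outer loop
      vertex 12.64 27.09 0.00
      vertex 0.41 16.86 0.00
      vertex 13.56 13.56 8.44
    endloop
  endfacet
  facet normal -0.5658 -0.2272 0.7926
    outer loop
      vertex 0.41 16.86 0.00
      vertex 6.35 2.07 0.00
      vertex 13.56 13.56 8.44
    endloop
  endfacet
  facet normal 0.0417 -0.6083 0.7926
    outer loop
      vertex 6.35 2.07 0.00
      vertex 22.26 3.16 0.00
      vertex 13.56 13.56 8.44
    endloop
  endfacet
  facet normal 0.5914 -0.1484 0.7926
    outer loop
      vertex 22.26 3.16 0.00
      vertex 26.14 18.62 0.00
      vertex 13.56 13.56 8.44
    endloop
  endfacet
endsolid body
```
; perimeter-only toolpath
G21 ; units = mm
G90 ; absolute positioning
G28 ; home
; layer 1
G0 Z1.41
G0 X24.04 Y17.78
G1 X12.79 Y24.84
G1 X2.60 Y16.31
G1 X7.55 Y3.98
G1 X20.81 Y4.89
G1 X24.04 Y17.78
; layer 2
G0 Z2.81
G0 X21.95 Y16.93
G1 X12.95 Y22.58
G1 X4.79 Y15.76
G1 X8.75 Y5.90
G1 X19.36 Y6.63
G1 X21.95 Y16.93
; layer 3
G0 Z4.22
G0 X19.85 Y16.09
G1 X13.10 Y20.32
G1 X6.99 Y15.21
G1 X9.96 Y7.82
G1 X17.91 Y8.36
G1 X19.85 Y16.09
; layer 4
G0 Z5.63
G0 X17.75 Y15.25
G1 X13.25 Y18.07
G1 X9.18 Y14.66
G1 X11.16 Y9.73
G1 X16.46 Y10.09
G1 X17.75 Y15.25
; layer 5
G0 Z7.03
G0 X15.66 Y14.40
G1 X13.41 Y15.82
G1 X11.37 Y14.11
G1 X12.36 Y11.64
G1 X15.01 Y11.83
G1 X15.66 Y14.40
M2 ; end

The solid is a regular 5-sided pyramid, base circumscribed radius ≈ 13.6 mm, apex at z ≈ 8.44 mm. Slicing at Δz = 1.41 mm — 6 equal slices spanning the solid's height, so layer i sits at z = i·h/6 — gives 5 non-empty perimeters. Each is a 5-segment closed polygon; G0 lifts to the layer z and rapids to the start vertex, then G1 traces the edges. The cross-section shrinks linearly with z (the slice at the apex is degenerate and omitted).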